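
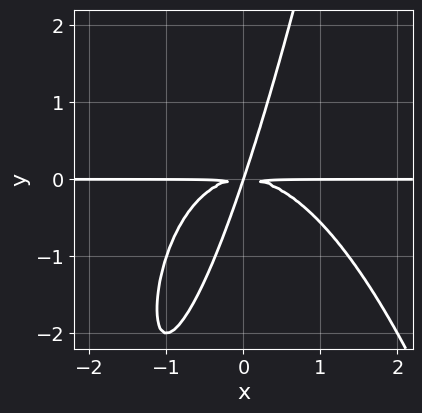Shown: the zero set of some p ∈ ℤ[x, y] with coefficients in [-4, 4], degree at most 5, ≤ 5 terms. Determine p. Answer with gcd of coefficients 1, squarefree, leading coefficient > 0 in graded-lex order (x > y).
2*x^3*y + 3*x*y^2 - y^3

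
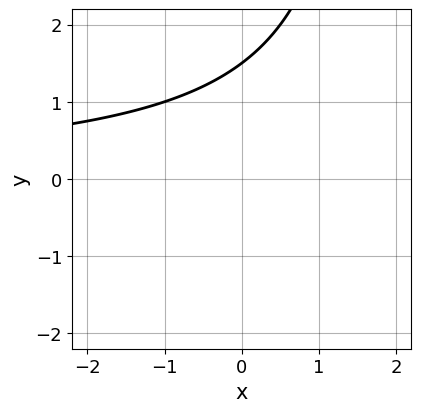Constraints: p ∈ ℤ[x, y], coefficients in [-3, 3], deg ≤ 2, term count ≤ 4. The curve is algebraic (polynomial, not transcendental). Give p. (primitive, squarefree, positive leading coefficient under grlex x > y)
First, the degree is 2 — no degree-1 curve has this shape.
Next, from the axis intercepts and sections: the curve avoids every integer x-axis point in the box.
Finally, the integer polynomial consistent with all of this is the stated p.

x*y - 2*y + 3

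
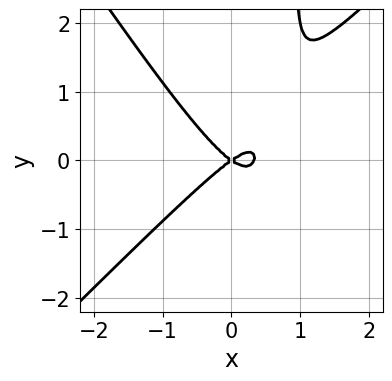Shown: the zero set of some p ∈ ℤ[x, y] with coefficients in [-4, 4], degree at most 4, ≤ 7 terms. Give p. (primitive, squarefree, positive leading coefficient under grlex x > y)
(a) deg p = 3. The shape is more complex than any degree-2 curve.
(b) From the axis intercepts and sections: it crosses the x-axis at the gridline x = 0; it meets the y-axis at y = 0 (among the integer gridlines).
(c) Solving for integer coefficients yields p as stated.

3*x^3 - x^2*y - 2*x*y^2 - x^2 + 2*y^2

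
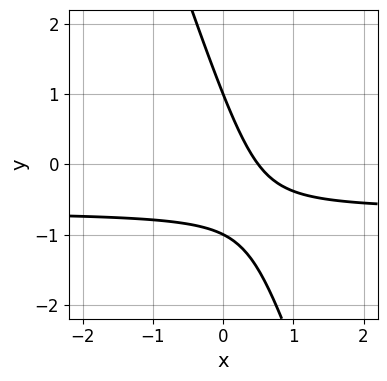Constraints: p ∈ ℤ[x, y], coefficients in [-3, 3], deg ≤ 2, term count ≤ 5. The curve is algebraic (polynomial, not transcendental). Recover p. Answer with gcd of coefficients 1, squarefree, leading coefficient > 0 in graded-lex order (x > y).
3*x*y + y^2 + 2*x - 1

1. The degree is 2 — the shape is more complex than any degree-1 curve.
2. Reading off the gridlines: among the integer gridlines, it crosses the y-axis at y ∈ {-1, 1}.
3. Assembling these constraints gives the stated polynomial.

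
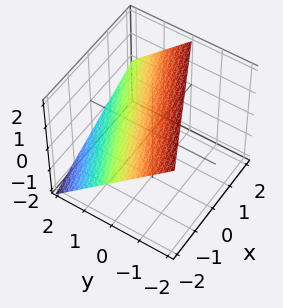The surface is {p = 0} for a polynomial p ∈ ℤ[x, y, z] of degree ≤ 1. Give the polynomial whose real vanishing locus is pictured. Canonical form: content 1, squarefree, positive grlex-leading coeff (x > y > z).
x - 2*y - 2*z + 2

Degree: every cross-section is a straight line — this is a plane, so deg p = 1.
Observable constraints: it meets the z-axis at z = 1 (among the integer gridlines); one x-axis crossing is at x = -2.
Matching integer coefficients to the picture gives p.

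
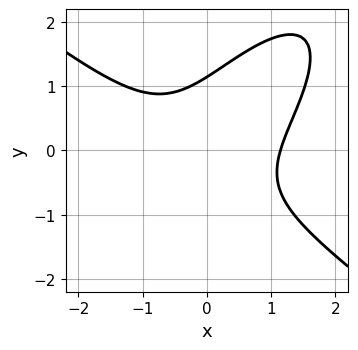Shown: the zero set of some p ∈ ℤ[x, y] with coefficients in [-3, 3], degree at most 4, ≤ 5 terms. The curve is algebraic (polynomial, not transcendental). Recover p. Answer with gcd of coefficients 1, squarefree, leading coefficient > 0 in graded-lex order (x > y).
Degree: a generic line meets the curve in up to 3 points, so deg p = 3.
Putting this together gives p.

2*x^3 - 2*x*y^2 + 2*y^3 - 2*x*y - 3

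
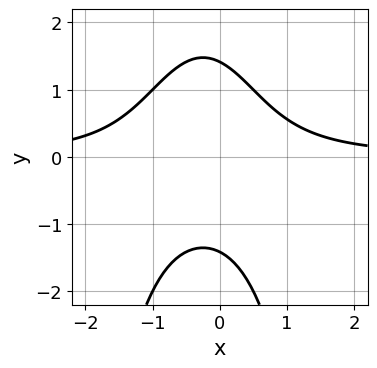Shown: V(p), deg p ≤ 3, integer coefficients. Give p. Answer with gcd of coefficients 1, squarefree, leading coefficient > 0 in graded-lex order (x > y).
2*x^2*y + x*y + y^2 - 2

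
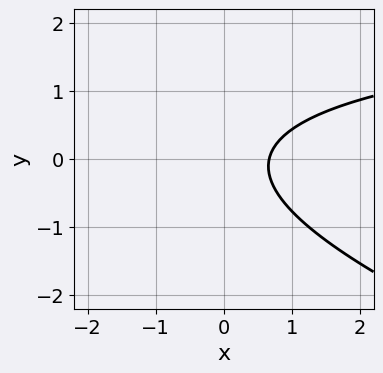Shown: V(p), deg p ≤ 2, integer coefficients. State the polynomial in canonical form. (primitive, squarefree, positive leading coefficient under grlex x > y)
The degree is 2 — a generic line meets the curve in up to 2 points.
From the visible intercepts: the curve avoids every integer y-axis point in the box.
Putting this together gives p.

x*y + 3*y^2 - 3*x + 2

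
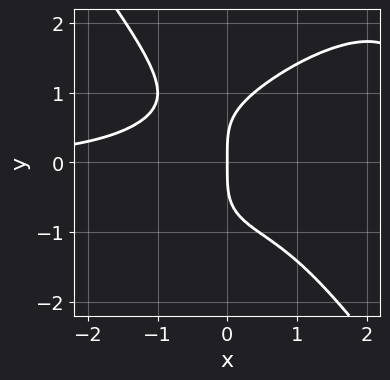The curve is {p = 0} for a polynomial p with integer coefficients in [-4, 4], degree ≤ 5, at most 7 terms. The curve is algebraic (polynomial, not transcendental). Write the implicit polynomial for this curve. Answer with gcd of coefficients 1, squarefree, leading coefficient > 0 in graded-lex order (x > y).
x^3*y - x^2*y^2 + y^4 - x^2*y - 2*x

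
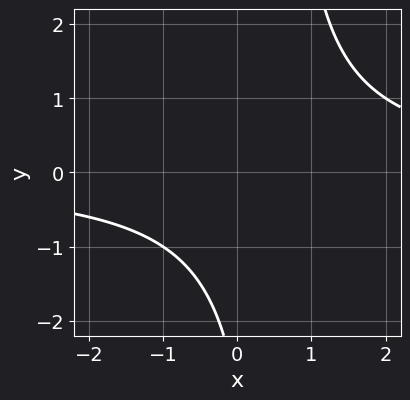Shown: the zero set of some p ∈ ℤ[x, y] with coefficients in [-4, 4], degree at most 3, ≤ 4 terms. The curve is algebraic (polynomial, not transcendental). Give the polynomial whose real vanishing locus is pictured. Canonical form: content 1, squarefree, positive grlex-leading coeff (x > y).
2*x*y - y - 3

1. Degree: no degree-1 curve has this shape, so deg p = 2.
2. From the axis intercepts and sections: the curve avoids every integer y-axis point in the box; the curve avoids every integer x-axis point in the box.
3. These observations pin down the coefficients.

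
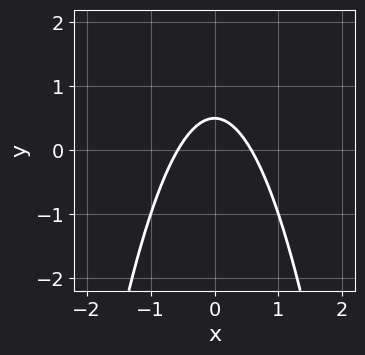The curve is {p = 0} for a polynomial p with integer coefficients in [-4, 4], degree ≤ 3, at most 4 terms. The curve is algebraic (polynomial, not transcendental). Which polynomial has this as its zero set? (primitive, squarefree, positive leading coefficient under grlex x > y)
3*x^2 + 2*y - 1

(a) Degree: the shape is more complex than any degree-1 curve, so deg p = 2.
(b) Symmetries: it's symmetric under x → −x, forcing even powers of x.
(c) Matching integer coefficients to the picture gives p.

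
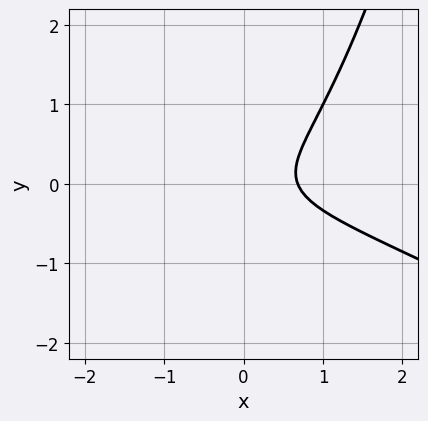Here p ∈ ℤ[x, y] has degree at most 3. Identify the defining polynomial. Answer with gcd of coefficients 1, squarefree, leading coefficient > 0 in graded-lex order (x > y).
First, the degree is 3 — the shape is more complex than any degree-2 curve.
Then, checking where it meets the axes: it misses every integer gridline on the y-axis.
Finally, fitting integer coefficients to these (and the overall shape) gives p.

x^3 + 2*x^2*y - 3*y^2 + x - 1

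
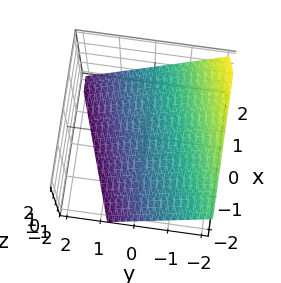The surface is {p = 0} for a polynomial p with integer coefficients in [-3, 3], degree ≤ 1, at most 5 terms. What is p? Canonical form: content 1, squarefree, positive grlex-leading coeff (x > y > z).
x - 3*y - 3*z - 2

(a) The degree is 1 — every cross-section is a straight line — this is a plane.
(b) From the visible intercepts: one x-axis crossing is at x = 2.
(c) Assembling these constraints gives the stated polynomial.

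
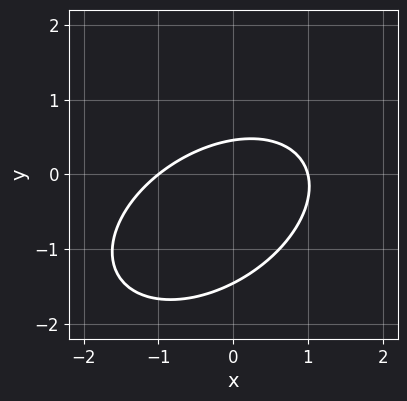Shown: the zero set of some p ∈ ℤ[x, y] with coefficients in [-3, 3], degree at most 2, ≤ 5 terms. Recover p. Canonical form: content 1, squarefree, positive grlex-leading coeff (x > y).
2*x^2 - 2*x*y + 3*y^2 + 3*y - 2

1. deg p = 2. A generic line meets the curve in up to 2 points.
2. From the axis intercepts and sections: the x-axis gridline crossings are at x ∈ {-1, 1}.
3. Assembling these constraints gives the stated polynomial.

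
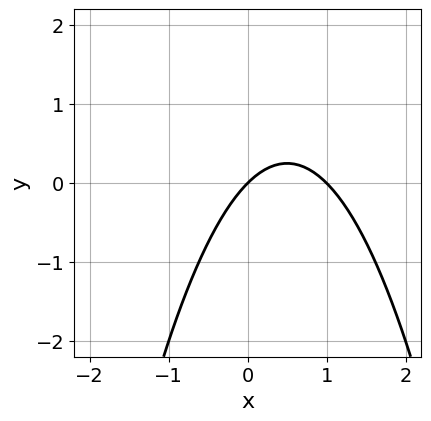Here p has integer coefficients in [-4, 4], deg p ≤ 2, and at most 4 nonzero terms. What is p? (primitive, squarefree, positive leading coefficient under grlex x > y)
x^2 - x + y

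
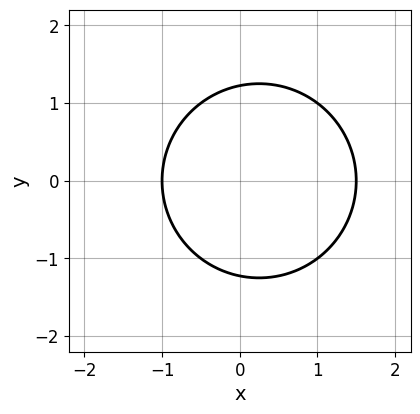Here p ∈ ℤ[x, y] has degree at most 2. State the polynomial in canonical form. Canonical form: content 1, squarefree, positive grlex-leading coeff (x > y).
1. Degree: the shape is more complex than any degree-1 curve, so deg p = 2.
2. Symmetries: mirror symmetry y ↦ −y ⇒ only even powers of y.
3. From the visible intercepts: one x-axis crossing is at x = -1.
4. Putting this together gives p.

2*x^2 + 2*y^2 - x - 3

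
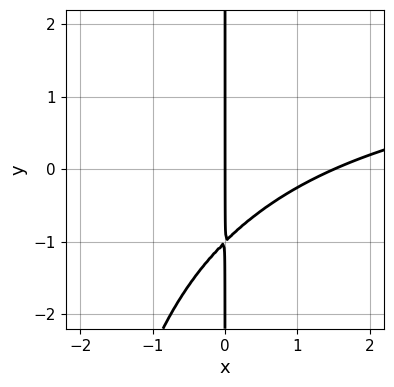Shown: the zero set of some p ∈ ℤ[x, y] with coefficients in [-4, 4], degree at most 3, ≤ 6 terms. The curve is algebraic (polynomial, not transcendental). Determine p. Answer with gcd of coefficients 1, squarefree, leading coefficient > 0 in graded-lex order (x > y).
1. Degree: a generic line meets the curve in up to 3 points, so deg p = 3.
2. Observable constraints: the visible y-axis segment lies entirely on the curve; it meets the x-axis at x = 0 (among the integer gridlines).
3. Solving for integer coefficients yields p as stated.

x^2*y - 2*x^2 + 3*x*y + 3*x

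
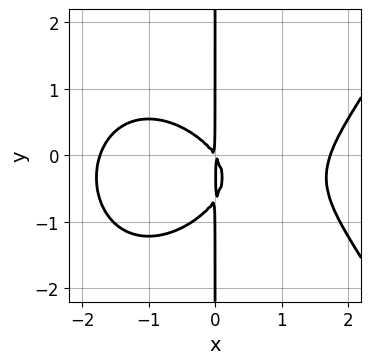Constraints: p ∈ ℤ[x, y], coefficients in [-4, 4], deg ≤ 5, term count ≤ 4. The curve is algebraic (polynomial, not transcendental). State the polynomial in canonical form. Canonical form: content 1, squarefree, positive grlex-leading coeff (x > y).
x^4 - 3*x*y^2 - 3*x^2 - 2*x*y

Degree: no degree-3 curve has this shape, so deg p = 4.
From the axis intercepts and sections: the visible y-axis segment lies entirely on the curve.
Fitting integer coefficients to these (and the overall shape) gives p.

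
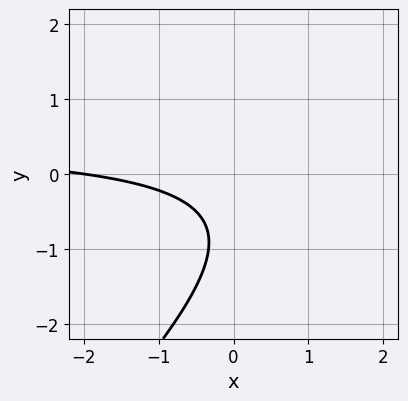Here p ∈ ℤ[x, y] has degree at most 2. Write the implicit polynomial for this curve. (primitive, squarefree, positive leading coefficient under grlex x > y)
2*x*y - 2*y^2 - x - 3*y - 2

(a) The degree is 2 — a generic line meets the curve in up to 2 points.
(b) Reading off the gridlines: it misses every integer gridline on the y-axis; it meets the x-axis at x = -2 (among the integer gridlines).
(c) These observations pin down the coefficients.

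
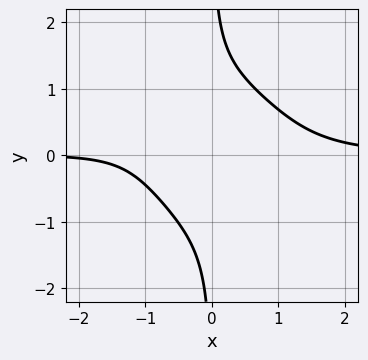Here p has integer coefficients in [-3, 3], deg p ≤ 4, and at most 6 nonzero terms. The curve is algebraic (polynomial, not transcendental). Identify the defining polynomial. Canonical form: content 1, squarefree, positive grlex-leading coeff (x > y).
3*x^3*y + 2*x^2*y^2 + 3*x*y^3 - x - 3

First, deg p = 4.
Next, reading off the gridlines: the curve avoids every integer x-axis point in the box; no y-intercept at any integer in the box.
Finally, fitting integer coefficients to these (and the overall shape) gives p.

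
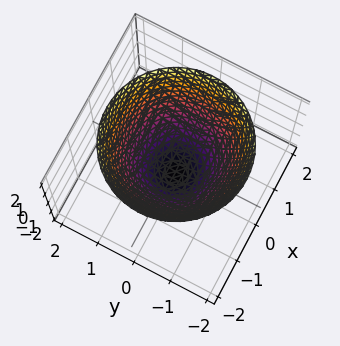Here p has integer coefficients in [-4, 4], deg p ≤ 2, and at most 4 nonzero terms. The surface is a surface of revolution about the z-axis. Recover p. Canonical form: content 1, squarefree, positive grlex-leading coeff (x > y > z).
First, deg p = 2. A generic line meets the surface in up to 2 points.
Then, symmetries: rotational symmetry about the z-axis ⇒ p depends on x, y only through x² + y².
Then, from the axis intercepts and sections: among the integer gridlines, it crosses the y-axis at y ∈ {-1, 1}; a circular section at z = 0 has radius exactly 1; among the integer gridlines, it crosses the x-axis at x ∈ {-1, 1}; it meets the z-axis at z = -1 (among the integer gridlines).
Finally, putting this together gives p.

x^2 + y^2 - z - 1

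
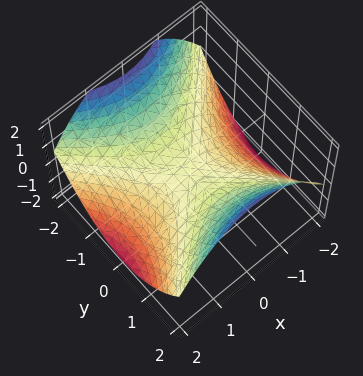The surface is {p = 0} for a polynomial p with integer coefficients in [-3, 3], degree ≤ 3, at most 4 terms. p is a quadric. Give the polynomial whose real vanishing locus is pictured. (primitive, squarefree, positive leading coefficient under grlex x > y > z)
1. The degree is 2 — a hyperbolic paraboloid; a quadric.
2. Symmetries: mirror symmetry y ↦ −y ⇒ only even powers of y; mirror symmetry x ↦ −x ⇒ only even powers of x.
3. Against the integer gridlines: it meets the z-axis at z = 0 (among the integer gridlines); it crosses the y-axis at the gridline y = 0; it crosses the x-axis at the gridline x = 0.
4. Fitting integer coefficients to these (and the overall shape) gives p.

x^2 - y^2 + 2*z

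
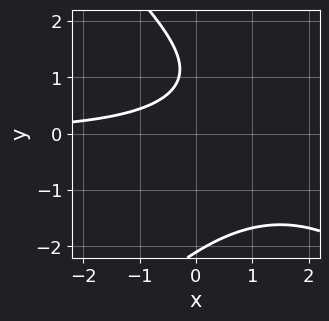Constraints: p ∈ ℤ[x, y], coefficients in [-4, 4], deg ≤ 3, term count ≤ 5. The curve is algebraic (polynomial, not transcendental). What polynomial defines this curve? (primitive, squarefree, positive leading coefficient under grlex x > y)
deg p = 3.
Observable constraints: no y-intercept at any integer in the box; the curve avoids every integer x-axis point in the box.
Putting this together gives p.

x^2*y - y^3 - 3*x*y + 3*y - 3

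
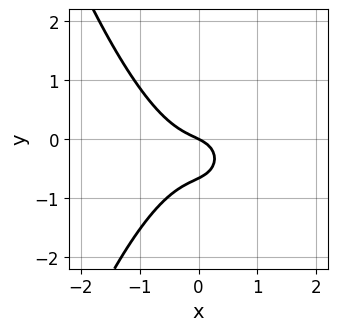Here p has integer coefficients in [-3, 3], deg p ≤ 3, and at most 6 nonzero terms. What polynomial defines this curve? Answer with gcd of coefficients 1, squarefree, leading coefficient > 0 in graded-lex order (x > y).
First, deg p = 3. A generic line meets the curve in up to 3 points.
Then, from the axis intercepts and sections: one x-axis crossing is at x = 0; it meets the y-axis at y = 0 (among the integer gridlines).
Finally, together with the visible shape, these determine p as stated.

3*x^3 + 3*y^2 + x + 2*y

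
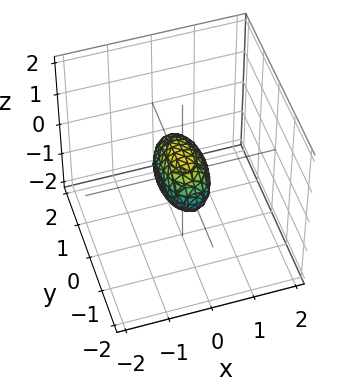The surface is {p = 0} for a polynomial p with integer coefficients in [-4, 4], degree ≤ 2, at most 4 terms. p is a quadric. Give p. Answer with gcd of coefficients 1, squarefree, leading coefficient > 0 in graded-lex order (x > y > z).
3*x^2 + y^2 + 2*z^2 - 1

First, degree: bounded and convex; a quadric, so deg p = 2.
Next, symmetries: it's symmetric under y → −y, forcing even powers of y; it's symmetric under z → −z, forcing even powers of z; mirror symmetry x ↦ −x ⇒ only even powers of x.
Then, checking where it meets the axes: among the integer gridlines, it crosses the y-axis at y ∈ {-1, 1}.
Finally, assembling these constraints gives the stated polynomial.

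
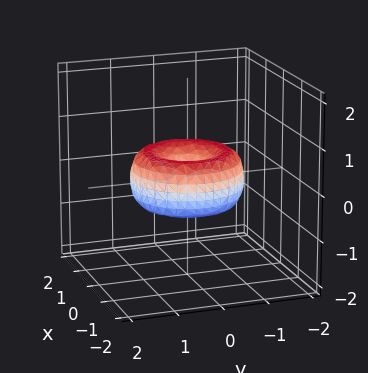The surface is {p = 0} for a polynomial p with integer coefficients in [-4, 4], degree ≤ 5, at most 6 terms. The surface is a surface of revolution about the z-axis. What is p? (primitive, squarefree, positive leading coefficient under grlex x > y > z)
2*x^4 + 4*x^2*y^2 + 2*y^4 - 3*x^2 - 3*y^2 + 3*z^2

First, deg p = 4.
Next, symmetries: every cross-section ⟂ z is a circle, so x, y appear only via x² + y².
Then, observable constraints: it meets the x-axis at x = 0 (among the integer gridlines); a circular section at z = 0 has radius between 1 and 2; it meets the z-axis at z = 0 (among the integer gridlines); it crosses the y-axis at the gridline y = 0.
Finally, assembling these constraints gives the stated polynomial.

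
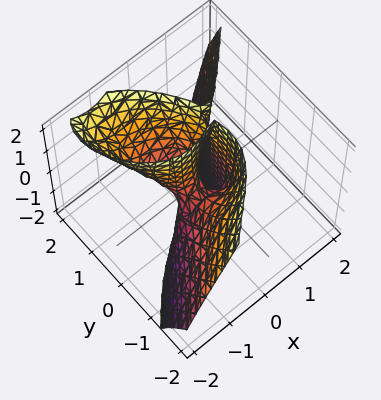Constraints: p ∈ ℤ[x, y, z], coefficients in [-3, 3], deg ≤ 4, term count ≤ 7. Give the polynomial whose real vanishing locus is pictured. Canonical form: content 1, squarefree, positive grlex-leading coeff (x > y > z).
(a) The degree is 3 — the shape is more complex than any degree-2 surface.
(b) From the axis intercepts and sections: it crosses the y-axis at the gridline y = 0; every point of the z-axis in the box is on the surface; one x-axis crossing is at x = 0.
(c) Assembling these constraints gives the stated polynomial.

3*x^3 - 3*x*y*z - 2*y^3 + 2*y*z - x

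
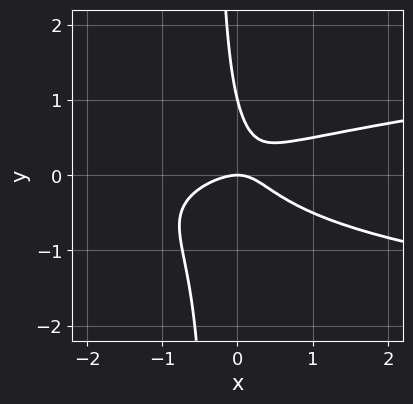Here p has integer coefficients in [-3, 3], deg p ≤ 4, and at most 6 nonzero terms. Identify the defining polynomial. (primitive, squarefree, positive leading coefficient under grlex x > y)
deg p = 3. A generic line meets the curve in up to 3 points.
Against the integer gridlines: among the integer gridlines, it crosses the y-axis at y ∈ {0, 1}; one x-axis crossing is at x = 0.
Fitting integer coefficients to these (and the overall shape) gives p.

3*x*y^2 - x^2 + x*y + y^2 - y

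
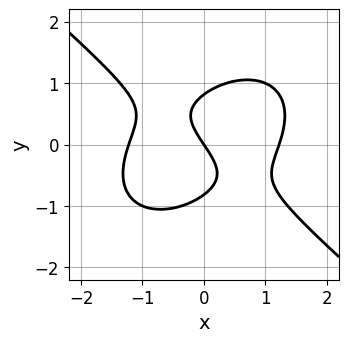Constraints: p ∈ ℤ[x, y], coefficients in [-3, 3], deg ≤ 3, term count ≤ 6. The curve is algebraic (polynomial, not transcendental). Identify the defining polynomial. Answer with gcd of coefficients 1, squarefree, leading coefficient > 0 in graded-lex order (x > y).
1. The degree is 3 — the shape is more complex than any degree-2 curve.
2. Observable constraints: one x-axis crossing is at x = 0; one y-axis crossing is at y = 0.
3. These observations pin down the coefficients.

2*x^3 + 3*y^3 - 3*x - 2*y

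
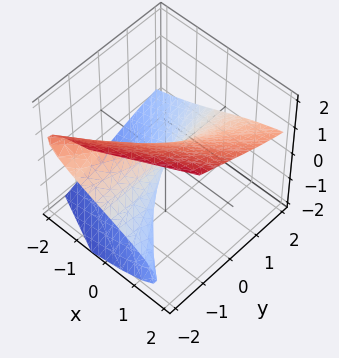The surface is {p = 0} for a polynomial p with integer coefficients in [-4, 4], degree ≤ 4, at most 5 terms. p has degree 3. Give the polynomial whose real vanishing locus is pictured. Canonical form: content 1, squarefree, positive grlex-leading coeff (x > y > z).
1. Degree: no degree-2 surface has this shape, so deg p = 3.
2. Checking where it meets the axes: it meets the z-axis at z = 0 (among the integer gridlines); the visible y-axis segment lies entirely on the surface; it meets the x-axis at x = 0 (among the integer gridlines).
3. The integer polynomial consistent with all of this is the stated p.

z^3 + 2*y*z - 2*x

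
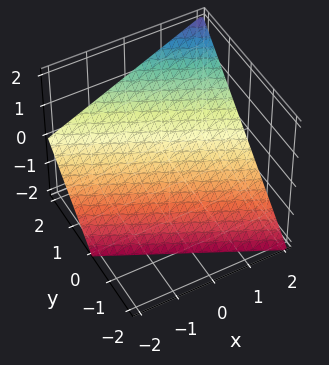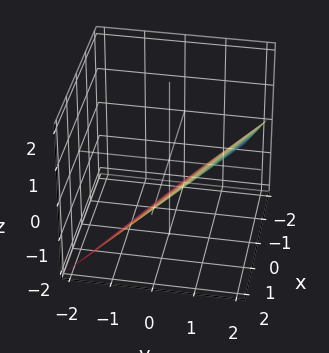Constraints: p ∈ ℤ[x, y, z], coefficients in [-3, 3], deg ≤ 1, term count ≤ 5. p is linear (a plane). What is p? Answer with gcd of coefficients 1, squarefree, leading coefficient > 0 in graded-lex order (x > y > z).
x + 2*y - 2*z - 2

First, the degree is 1 — every cross-section is a straight line — this is a plane.
Next, from the axis intercepts and sections: it crosses the z-axis at the gridline z = -1; one y-axis crossing is at y = 1.
Finally, matching integer coefficients to the picture gives p. Check: (2, 0, 0) on the x-axis lies on the surface, and p(2, 0, 0) = 0. ✓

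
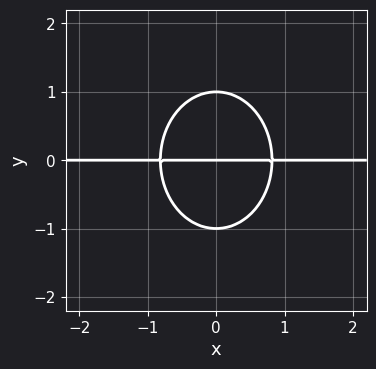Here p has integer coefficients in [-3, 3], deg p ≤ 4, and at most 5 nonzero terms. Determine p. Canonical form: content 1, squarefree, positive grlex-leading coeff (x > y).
1. Degree: a generic line meets the curve in up to 3 points, so deg p = 3.
2. Symmetries: it's symmetric under x → −x, forcing even powers of x.
3. Checking where it meets the axes: every point of the x-axis in the box is on the curve; among the integer gridlines, it crosses the y-axis at y ∈ {-1, 0, 1}.
4. Putting this together gives p.

3*x^2*y + 2*y^3 - 2*y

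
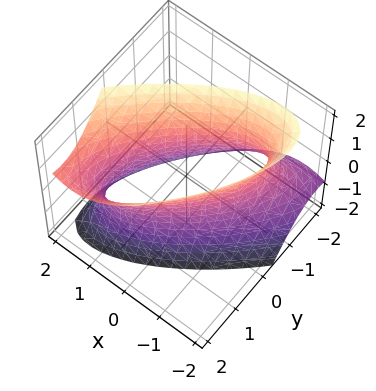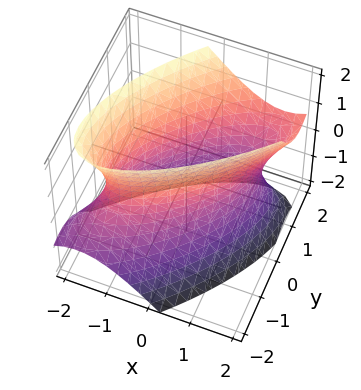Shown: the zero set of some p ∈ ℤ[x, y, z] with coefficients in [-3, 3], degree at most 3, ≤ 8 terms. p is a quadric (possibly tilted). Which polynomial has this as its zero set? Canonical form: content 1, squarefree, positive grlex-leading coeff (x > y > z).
2*x^2 - 3*x*y + 2*y^2 - y*z - z^2 - 2

First, degree: the shape is more complex than any degree-1 surface, so deg p = 2.
Next, from the axis intercepts and sections: among the integer gridlines, it crosses the x-axis at x ∈ {-1, 1}; the y-axis gridline crossings are at y ∈ {-1, 1}; it misses every integer gridline on the z-axis.
Finally, matching integer coefficients to the picture gives p.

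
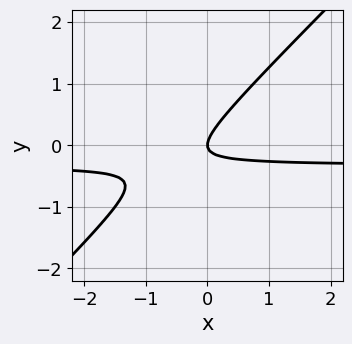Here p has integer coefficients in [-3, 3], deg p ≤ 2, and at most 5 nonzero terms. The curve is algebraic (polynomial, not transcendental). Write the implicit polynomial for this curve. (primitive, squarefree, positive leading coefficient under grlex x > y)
3*x*y - 3*y^2 + x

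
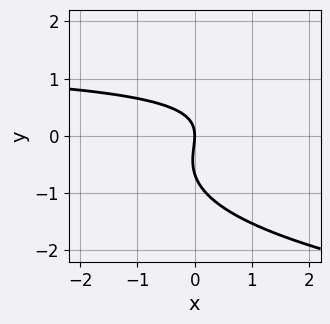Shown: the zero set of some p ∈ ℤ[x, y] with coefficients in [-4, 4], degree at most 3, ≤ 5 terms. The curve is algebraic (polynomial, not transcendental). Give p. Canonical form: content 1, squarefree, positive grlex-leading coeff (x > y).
3*y^3 - 2*x*y + 2*y^2 + 3*x

(a) The degree is 3 — a generic line meets the curve in up to 3 points.
(b) From the visible intercepts: it meets the x-axis at x = 0 (among the integer gridlines); it meets the y-axis at y = 0 (among the integer gridlines).
(c) The integer polynomial consistent with all of this is the stated p.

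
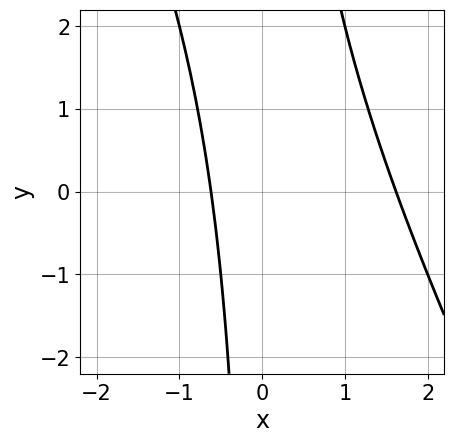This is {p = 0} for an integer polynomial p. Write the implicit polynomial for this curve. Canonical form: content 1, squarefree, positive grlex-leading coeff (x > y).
(a) Degree: a generic line meets the curve in up to 2 points, so deg p = 2.
(b) Reading off the gridlines: no y-intercept at any integer in the box.
(c) Solving for integer coefficients yields p as stated.

2*x^2 + x*y - 2*x - 2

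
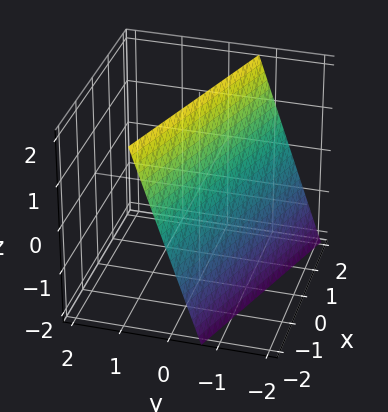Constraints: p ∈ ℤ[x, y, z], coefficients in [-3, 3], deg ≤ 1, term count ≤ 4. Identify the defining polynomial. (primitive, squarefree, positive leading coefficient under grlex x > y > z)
x + 3*y - z + 2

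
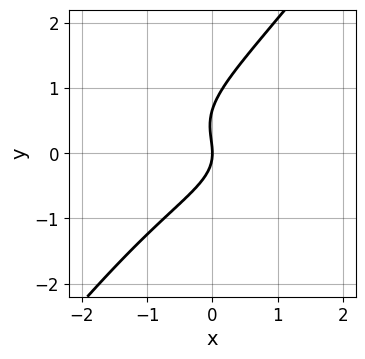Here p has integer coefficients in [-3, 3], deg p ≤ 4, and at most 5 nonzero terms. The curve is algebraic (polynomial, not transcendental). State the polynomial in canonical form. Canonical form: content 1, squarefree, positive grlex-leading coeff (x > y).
1. Degree: the shape is more complex than any degree-2 curve, so deg p = 3.
2. From the visible intercepts: it meets the x-axis at x = 0 (among the integer gridlines); one y-axis crossing is at y = 0.
3. Fitting integer coefficients to these (and the overall shape) gives p.

x^2*y + 3*x*y^2 - 3*y^3 + 2*y^2 + 3*x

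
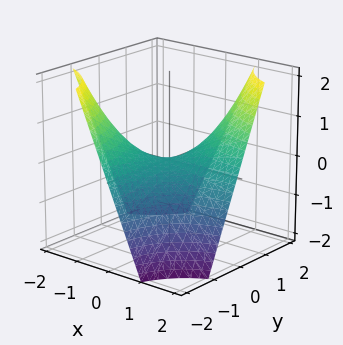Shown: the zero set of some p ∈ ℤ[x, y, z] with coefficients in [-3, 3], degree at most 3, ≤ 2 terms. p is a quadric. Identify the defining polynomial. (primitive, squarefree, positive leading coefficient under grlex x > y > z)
First, degree: a hyperbolic paraboloid; a quadric, so deg p = 2.
Then, from the visible intercepts: the visible y-axis segment lies entirely on the surface; it crosses the z-axis at the gridline z = 0; every point of the x-axis in the box is on the surface.
Finally, solving for integer coefficients yields p as stated.

x*y - z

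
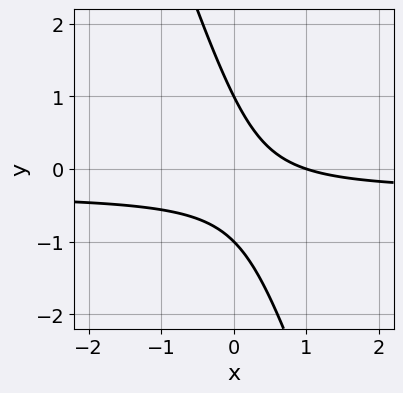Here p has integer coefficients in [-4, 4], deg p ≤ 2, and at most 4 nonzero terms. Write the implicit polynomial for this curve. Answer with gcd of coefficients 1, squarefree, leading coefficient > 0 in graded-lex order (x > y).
3*x*y + y^2 + x - 1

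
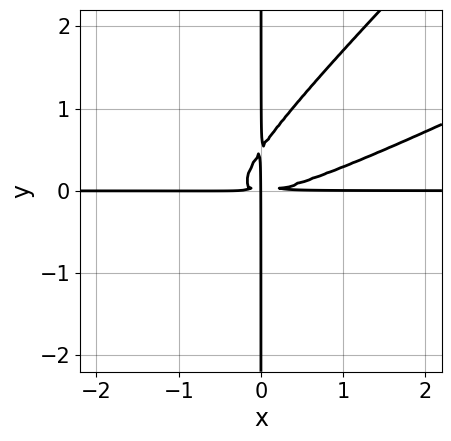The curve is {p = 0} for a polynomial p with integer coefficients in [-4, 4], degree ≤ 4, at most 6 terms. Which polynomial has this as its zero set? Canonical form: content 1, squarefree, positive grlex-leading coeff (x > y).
Degree: the shape is more complex than any degree-3 curve, so deg p = 4.
From the axis intercepts and sections: every point of the y-axis in the box is on the curve; the visible x-axis segment lies entirely on the curve.
Together with the visible shape, these determine p as stated.

x^3*y - 3*x^2*y^2 + 2*x*y^3 - x*y^2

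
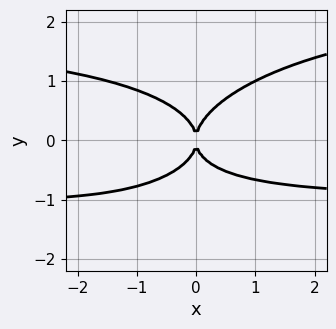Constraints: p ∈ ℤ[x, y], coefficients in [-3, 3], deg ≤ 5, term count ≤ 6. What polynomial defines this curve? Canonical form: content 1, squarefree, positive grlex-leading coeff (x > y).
The degree is 4 — a generic line meets the curve in up to 4 points.
From the visible intercepts: it meets the y-axis at y = 0 (among the integer gridlines); one x-axis crossing is at x = 0.
Solving for integer coefficients yields p as stated.

x^2*y^2 - x*y^3 + 3*y^4 - x^2*y - 2*x^2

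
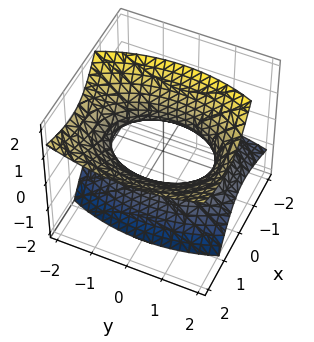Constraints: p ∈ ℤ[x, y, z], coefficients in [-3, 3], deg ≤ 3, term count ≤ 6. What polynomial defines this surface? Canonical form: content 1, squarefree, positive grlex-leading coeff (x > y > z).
1. The degree is 2 — the shape is more complex than any degree-1 surface.
2. Checking where it meets the axes: the surface avoids every integer z-axis point in the box; among the integer gridlines, it crosses the x-axis at x ∈ {-1, 1}.
3. Fitting integer coefficients to these (and the overall shape) gives p.

2*x^2 - 3*x*z + y^2 - 2*z^2 - 2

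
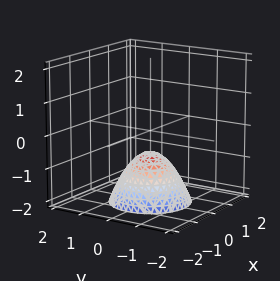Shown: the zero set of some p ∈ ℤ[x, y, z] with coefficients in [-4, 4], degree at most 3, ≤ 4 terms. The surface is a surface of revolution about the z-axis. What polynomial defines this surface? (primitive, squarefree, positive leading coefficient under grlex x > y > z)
3*x^2 + 3*y^2 + 3*z + 2

1. deg p = 2.
2. Symmetry: every cross-section ⟂ z is a circle, so x, y appear only via x² + y².
3. From the axis intercepts and sections: no y-intercept at any integer in the box; it misses every integer gridline on the x-axis; a circular section at z = -1 has radius between 0 and 1.
4. Putting this together gives p.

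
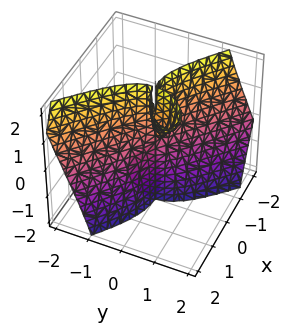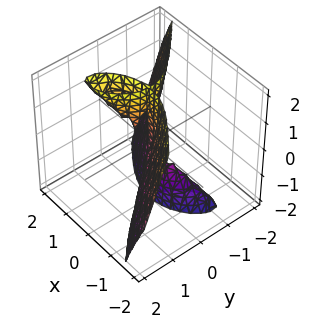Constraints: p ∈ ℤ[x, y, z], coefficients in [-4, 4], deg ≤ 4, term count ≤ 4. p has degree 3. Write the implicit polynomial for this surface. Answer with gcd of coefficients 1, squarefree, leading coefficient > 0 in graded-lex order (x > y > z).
2*x^3 - 3*x*y*z + 3*y^3

First, the picture has 2 separate pieces. Treating them together as one polynomial.
Then, the degree is 3 — no degree-2 surface has this shape.
Then, from the axis intercepts and sections: the visible z-axis segment lies entirely on the surface; it crosses the x-axis at the gridline x = 0; it meets the y-axis at y = 0 (among the integer gridlines).
Finally, these observations pin down the coefficients.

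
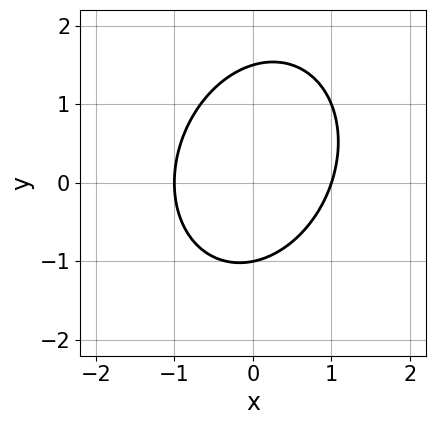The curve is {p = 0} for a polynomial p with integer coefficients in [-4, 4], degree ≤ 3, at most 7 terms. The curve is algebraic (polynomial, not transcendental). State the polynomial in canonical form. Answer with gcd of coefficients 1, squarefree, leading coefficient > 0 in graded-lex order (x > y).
3*x^2 - x*y + 2*y^2 - y - 3

First, deg p = 2.
Next, checking where it meets the axes: among the integer gridlines, it crosses the x-axis at x ∈ {-1, 1}; it crosses the y-axis at the gridline y = -1.
Finally, matching integer coefficients to the picture gives p.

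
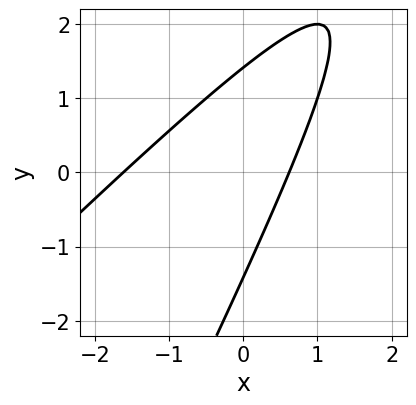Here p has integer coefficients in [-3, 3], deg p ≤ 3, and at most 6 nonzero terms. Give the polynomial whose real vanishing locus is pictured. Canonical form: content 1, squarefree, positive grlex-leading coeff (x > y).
The degree is 2 — no degree-1 curve has this shape.
Matching integer coefficients to the picture gives p.

2*x^2 - 3*x*y + y^2 + 2*x - 2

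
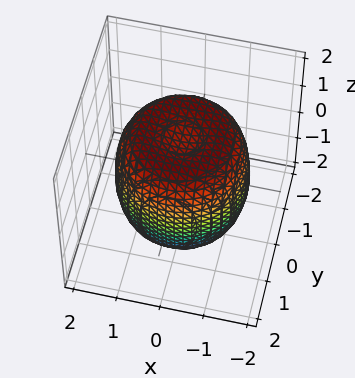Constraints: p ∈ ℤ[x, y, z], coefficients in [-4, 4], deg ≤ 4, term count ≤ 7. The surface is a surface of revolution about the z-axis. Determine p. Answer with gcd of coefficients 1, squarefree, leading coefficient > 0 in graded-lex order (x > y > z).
Degree: no degree-3 surface has this shape, so deg p = 4.
By symmetry, the surface is invariant under rotation about z: p = q(x² + y², z).
Against the integer gridlines: a circular section at z = 1 has radius between 1 and 2.
Solving for integer coefficients yields p as stated.

2*x^4 + 4*x^2*y^2 + 2*y^4 - 3*x^2 - 3*y^2 + 2*z^2 - 3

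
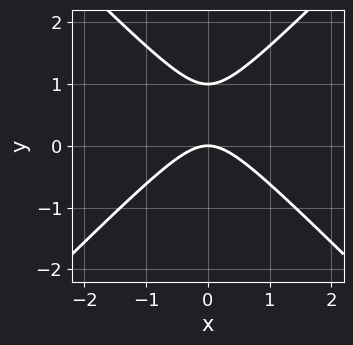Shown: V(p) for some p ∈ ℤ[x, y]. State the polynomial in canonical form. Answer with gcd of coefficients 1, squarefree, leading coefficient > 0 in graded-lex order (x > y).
x^2 - y^2 + y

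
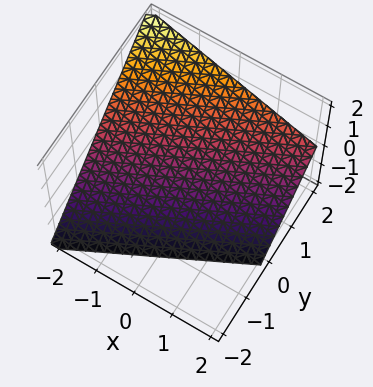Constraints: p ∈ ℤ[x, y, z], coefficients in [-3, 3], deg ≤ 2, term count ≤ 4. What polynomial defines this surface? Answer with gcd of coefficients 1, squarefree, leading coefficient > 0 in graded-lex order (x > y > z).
x - 2*y + 2*z + 2

First, degree: every cross-section is a straight line — this is a plane, so deg p = 1.
Next, from the visible intercepts: it crosses the x-axis at the gridline x = -2; it meets the y-axis at y = 1 (among the integer gridlines).
Finally, matching integer coefficients to the picture gives p. Check: (0, 0, -1) on the z-axis lies on the surface, and p(0, 0, -1) = 0. ✓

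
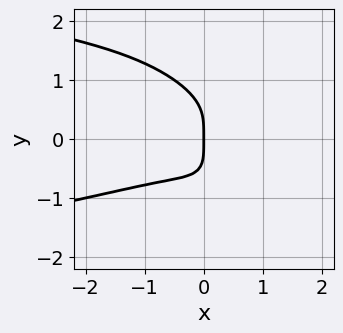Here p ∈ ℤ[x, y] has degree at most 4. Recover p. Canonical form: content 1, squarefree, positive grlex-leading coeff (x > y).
1. Degree: no degree-3 curve has this shape, so deg p = 4.
2. Against the integer gridlines: one y-axis crossing is at y = 0; one x-axis crossing is at x = 0.
3. Fitting integer coefficients to these (and the overall shape) gives p.

3*x^2*y^2 + 3*x*y^3 + 2*y^4 + 2*x^3 + 2*x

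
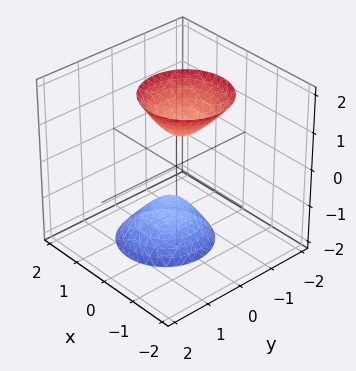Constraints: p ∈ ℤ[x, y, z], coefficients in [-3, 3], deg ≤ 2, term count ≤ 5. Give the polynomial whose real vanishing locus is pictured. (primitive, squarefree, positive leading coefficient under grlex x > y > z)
3*x^2 + x*z + 3*y^2 - z^2 + 1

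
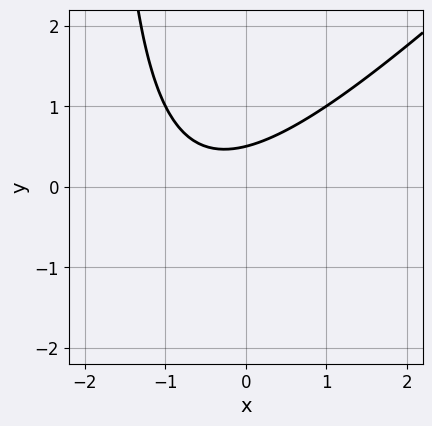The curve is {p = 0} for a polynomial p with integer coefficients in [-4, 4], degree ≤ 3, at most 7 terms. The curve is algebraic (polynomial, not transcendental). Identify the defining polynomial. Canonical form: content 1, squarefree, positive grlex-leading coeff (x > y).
First, deg p = 2. No degree-1 curve has this shape.
Then, from the visible intercepts: no x-intercept at any integer in the box.
Finally, solving for integer coefficients yields p as stated.

x^2 - x*y + x - 2*y + 1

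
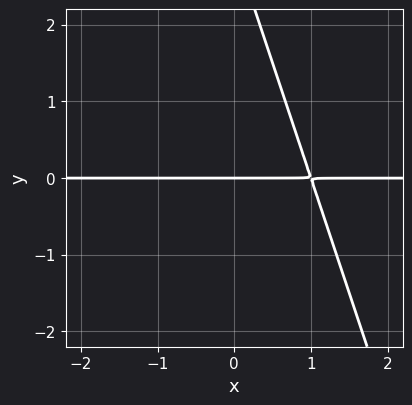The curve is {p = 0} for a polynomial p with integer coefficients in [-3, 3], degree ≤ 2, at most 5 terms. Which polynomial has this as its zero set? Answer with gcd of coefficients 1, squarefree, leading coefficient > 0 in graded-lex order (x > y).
3*x*y + y^2 - 3*y

1. Degree: no degree-1 curve has this shape, so deg p = 2.
2. From the visible intercepts: every point of the x-axis in the box is on the curve; it crosses the y-axis at the gridline y = 0.
3. Assembling these constraints gives the stated polynomial.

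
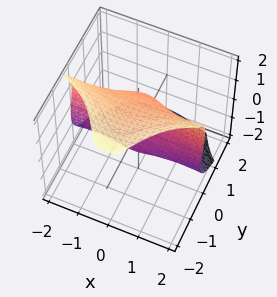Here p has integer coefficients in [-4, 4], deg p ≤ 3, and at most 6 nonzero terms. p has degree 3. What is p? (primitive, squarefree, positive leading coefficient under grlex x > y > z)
3*x^2*y + 2*z^3 - z^2 + 3*y - 3*z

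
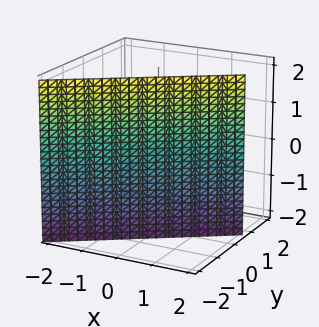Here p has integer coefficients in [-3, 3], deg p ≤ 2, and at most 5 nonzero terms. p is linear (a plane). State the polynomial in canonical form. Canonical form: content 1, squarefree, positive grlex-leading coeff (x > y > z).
2*x - 3*y - 2

First, deg p = 1.
Next, observable constraints: it meets the x-axis at x = 1 (among the integer gridlines); no z-intercept at any integer in the box.
Finally, matching integer coefficients to the picture gives p.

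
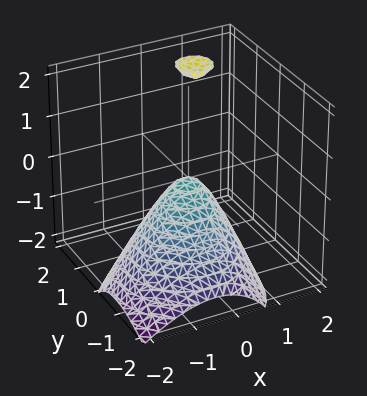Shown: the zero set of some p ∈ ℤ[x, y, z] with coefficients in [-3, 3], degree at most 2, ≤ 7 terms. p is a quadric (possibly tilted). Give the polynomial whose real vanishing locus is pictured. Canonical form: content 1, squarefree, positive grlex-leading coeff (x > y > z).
3*x^2 - 2*x*z + 3*y^2 - 3*y*z + 2*z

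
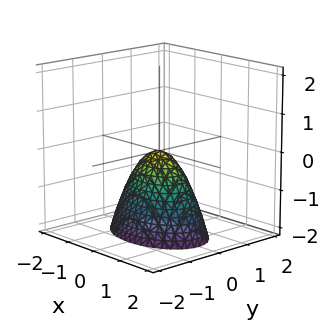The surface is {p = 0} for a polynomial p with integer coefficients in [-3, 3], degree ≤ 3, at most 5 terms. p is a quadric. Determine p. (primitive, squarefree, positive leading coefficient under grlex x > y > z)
x^2 + 2*y^2 + z

1. The degree is 2 — a paraboloid; a quadric.
2. Symmetries: it's symmetric under y → −y, forcing even powers of y; the x ↦ −x reflection is a symmetry, so x appears only in even powers.
3. From the visible intercepts: one y-axis crossing is at y = 0; it meets the z-axis at z = 0 (among the integer gridlines); it meets the x-axis at x = 0 (among the integer gridlines).
4. Putting this together gives p.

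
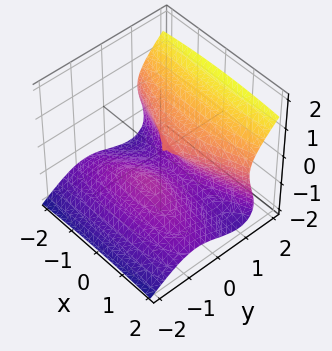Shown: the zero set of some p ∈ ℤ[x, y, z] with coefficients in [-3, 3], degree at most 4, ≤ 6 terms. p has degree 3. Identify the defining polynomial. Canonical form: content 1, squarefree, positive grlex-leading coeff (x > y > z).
(a) deg p = 3. A generic line meets the surface in up to 3 points.
(b) Reading off the gridlines: it crosses the y-axis at the gridline y = 0; among the integer gridlines, it crosses the z-axis at z ∈ {-1, 0}.
(c) Fitting integer coefficients to these (and the overall shape) gives p.

3*y^3 - 2*y*z^2 - 3*z^3 - x^2 - 3*z^2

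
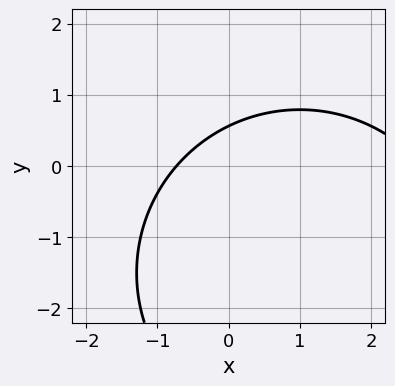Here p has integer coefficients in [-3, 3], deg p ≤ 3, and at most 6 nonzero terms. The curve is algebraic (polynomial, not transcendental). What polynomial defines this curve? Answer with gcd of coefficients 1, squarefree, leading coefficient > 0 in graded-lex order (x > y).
x^2 + y^2 - 2*x + 3*y - 2

First, the degree is 2 — no degree-1 curve has this shape.
Finally, putting this together gives p.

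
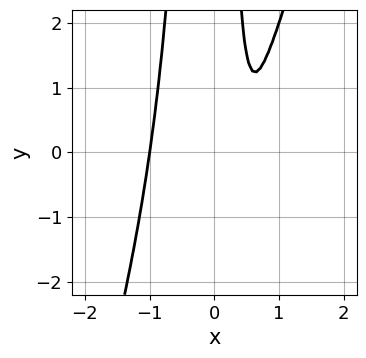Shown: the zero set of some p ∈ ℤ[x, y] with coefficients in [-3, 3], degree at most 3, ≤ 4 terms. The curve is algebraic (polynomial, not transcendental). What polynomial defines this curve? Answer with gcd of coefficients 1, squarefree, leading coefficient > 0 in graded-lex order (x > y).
deg p = 3. The shape is more complex than any degree-2 curve.
Checking where it meets the axes: it crosses the x-axis at the gridline x = -1; the curve avoids every integer y-axis point in the box.
Matching integer coefficients to the picture gives p.

3*x^3 - x^2*y - 2*x + 1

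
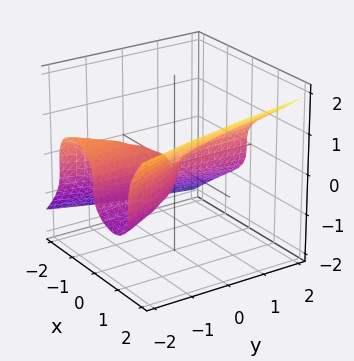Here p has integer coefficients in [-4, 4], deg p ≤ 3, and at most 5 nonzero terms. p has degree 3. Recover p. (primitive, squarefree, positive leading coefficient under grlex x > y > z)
First, the degree is 3 — no degree-2 surface has this shape.
Then, reading off the gridlines: the visible y-axis segment lies entirely on the surface; it crosses the z-axis at the gridline z = 0; it crosses the x-axis at the gridline x = 0.
Finally, solving for integer coefficients yields p as stated.

x^3 - 2*z^3 + x*y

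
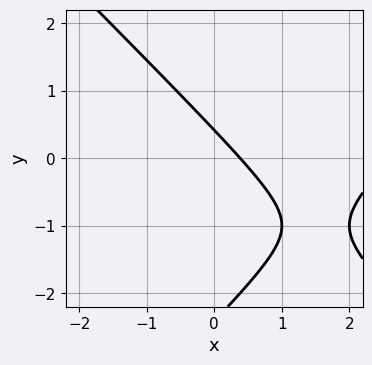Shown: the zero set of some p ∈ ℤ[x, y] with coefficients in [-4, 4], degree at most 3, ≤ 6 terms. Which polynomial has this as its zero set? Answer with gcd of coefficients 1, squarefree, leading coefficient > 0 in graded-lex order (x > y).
(a) Degree: no degree-1 curve has this shape, so deg p = 2.
(b) Solving for integer coefficients yields p as stated.

x^2 - y^2 - 3*x - 2*y + 1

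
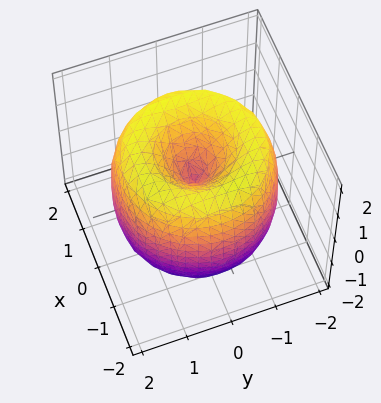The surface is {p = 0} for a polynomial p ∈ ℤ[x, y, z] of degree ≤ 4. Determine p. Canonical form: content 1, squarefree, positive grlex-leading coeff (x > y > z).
1. Degree: a generic line meets the surface in up to 4 points, so deg p = 4.
2. Symmetries: the surface is invariant under rotation about z: p = q(x² + y², z).
3. From the visible intercepts: one x-axis crossing is at x = 0; one y-axis crossing is at y = 0; a circular section at z = 0 has radius between 1 and 2; it meets the z-axis at z = 0 (among the integer gridlines).
4. Together with the visible shape, these determine p as stated.

x^4 + 2*x^2*y^2 + y^4 - 3*x^2 - 3*y^2 + z^2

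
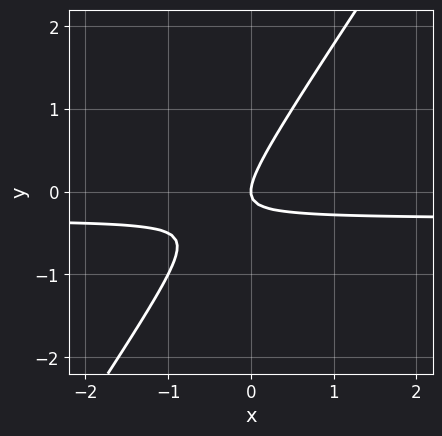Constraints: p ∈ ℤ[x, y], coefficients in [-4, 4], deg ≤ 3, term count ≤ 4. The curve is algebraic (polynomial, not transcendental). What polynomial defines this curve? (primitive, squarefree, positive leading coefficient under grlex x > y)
First, the degree is 2 — a generic line meets the curve in up to 2 points.
Next, observable constraints: it meets the y-axis at y = 0 (among the integer gridlines); it meets the x-axis at x = 0 (among the integer gridlines).
Finally, fitting integer coefficients to these (and the overall shape) gives p.

3*x*y - 2*y^2 + x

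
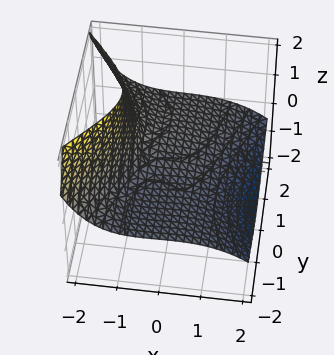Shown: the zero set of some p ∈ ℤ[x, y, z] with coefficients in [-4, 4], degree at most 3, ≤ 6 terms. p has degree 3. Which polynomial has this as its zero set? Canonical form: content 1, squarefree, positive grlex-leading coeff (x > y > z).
(a) Degree: the shape is more complex than any degree-2 surface, so deg p = 3.
(b) Observable constraints: one z-axis crossing is at z = 0; one y-axis crossing is at y = 0; it crosses the x-axis at the gridline x = 0.
(c) Assembling these constraints gives the stated polynomial.

x^3 + 2*y^2*z + 2*x*z - y + 3*z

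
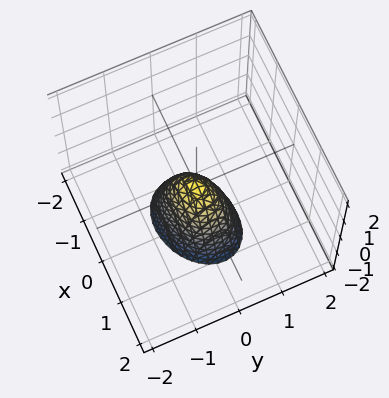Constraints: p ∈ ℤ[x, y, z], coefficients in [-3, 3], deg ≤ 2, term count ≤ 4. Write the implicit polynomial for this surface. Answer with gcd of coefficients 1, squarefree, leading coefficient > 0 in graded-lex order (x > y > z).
2*x^2 - x*y + 3*y^2 + z

1. The degree is 2 — no degree-1 surface has this shape.
2. Against the integer gridlines: one x-axis crossing is at x = 0; it meets the y-axis at y = 0 (among the integer gridlines); one z-axis crossing is at z = 0.
3. The integer polynomial consistent with all of this is the stated p.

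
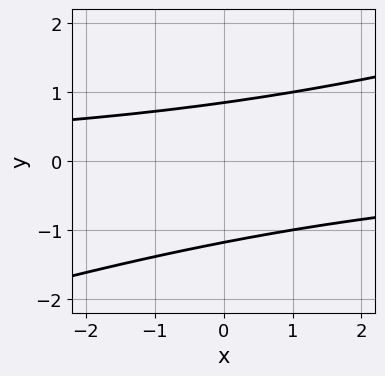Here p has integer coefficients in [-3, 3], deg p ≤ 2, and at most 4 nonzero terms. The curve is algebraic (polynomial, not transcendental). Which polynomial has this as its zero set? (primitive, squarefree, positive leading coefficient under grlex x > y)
1. Degree: no degree-1 curve has this shape, so deg p = 2.
2. From the axis intercepts and sections: no x-intercept at any integer in the box.
3. These observations pin down the coefficients.

x*y - 3*y^2 - y + 3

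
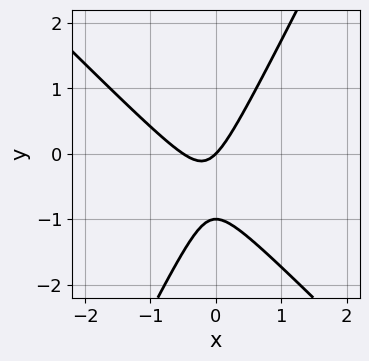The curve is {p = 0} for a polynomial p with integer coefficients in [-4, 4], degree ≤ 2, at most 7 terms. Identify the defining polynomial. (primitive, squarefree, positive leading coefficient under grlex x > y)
2*x^2 + x*y - y^2 + x - y

(a) deg p = 2.
(b) Checking where it meets the axes: one x-axis crossing is at x = 0; the y-axis gridline crossings are at y ∈ {-1, 0}.
(c) Putting this together gives p.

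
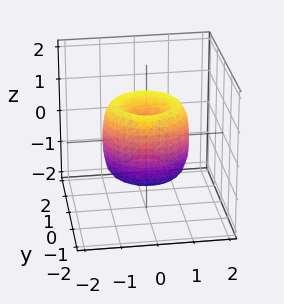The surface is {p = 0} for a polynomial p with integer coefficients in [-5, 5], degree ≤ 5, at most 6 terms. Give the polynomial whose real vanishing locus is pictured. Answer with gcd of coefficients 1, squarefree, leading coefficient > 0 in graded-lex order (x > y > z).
2*x^4 + 4*x^2*y^2 + 2*y^4 - 3*x^2 - 3*y^2 + z^2

(a) The degree is 4 — the shape is more complex than any degree-3 surface.
(b) Symmetries: the z-axis is an axis of rotation, so x and y enter only as x² + y².
(c) Checking where it meets the axes: a circular section at z = -1 has radius between 0 and 1; it meets the z-axis at z = 0 (among the integer gridlines); it crosses the x-axis at the gridline x = 0; it meets the y-axis at y = 0 (among the integer gridlines).
(d) Solving for integer coefficients yields p as stated.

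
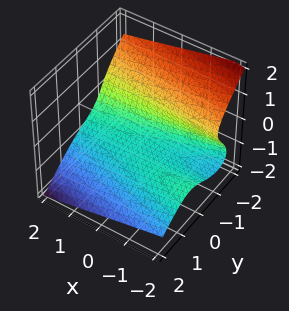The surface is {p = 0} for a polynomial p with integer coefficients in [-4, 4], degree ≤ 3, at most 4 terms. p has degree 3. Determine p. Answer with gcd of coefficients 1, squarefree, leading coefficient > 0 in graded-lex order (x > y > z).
x*y*z - y^3 - 2*z^3 - 1

(a) Degree: a generic line meets the surface in up to 3 points, so deg p = 3.
(b) Checking where it meets the axes: no x-intercept at any integer in the box; it meets the y-axis at y = -1 (among the integer gridlines).
(c) Putting this together gives p.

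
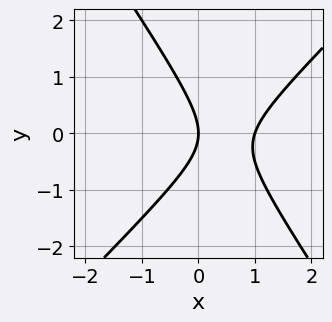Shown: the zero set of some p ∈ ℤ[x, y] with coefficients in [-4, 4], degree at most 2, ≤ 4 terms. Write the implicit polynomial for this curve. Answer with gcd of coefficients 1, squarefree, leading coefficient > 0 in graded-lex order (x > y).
First, deg p = 2. The shape is more complex than any degree-1 curve.
Then, from the axis intercepts and sections: it meets the y-axis at y = 0 (among the integer gridlines); among the integer gridlines, it crosses the x-axis at x ∈ {0, 1}.
Finally, matching integer coefficients to the picture gives p.

3*x^2 - x*y - 2*y^2 - 3*x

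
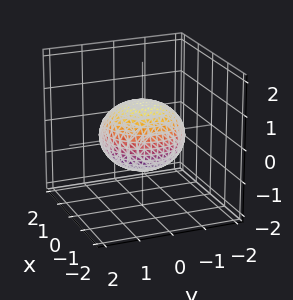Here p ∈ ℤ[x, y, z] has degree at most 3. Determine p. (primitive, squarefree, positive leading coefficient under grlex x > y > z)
(a) Degree: bounded and convex; a quadric, so deg p = 2.
(b) Symmetries: every cross-section ⟂ z is a circle, so x, y appear only via x² + y²; the z ↦ −z reflection is a symmetry, so z appears only in even powers.
(c) Reading off the gridlines: among the integer gridlines, it crosses the z-axis at z ∈ {-1, 1}; a circular section at z = 0 has radius between 1 and 2.
(d) Assembling these constraints gives the stated polynomial.

2*x^2 + 2*y^2 + 3*z^2 - 3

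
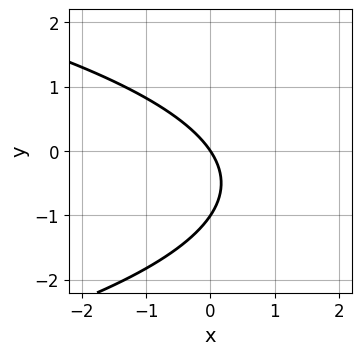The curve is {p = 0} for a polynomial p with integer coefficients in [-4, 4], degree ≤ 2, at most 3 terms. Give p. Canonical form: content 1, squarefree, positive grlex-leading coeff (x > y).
2*y^2 + 3*x + 2*y

(a) deg p = 2. A generic line meets the curve in up to 2 points.
(b) Checking where it meets the axes: among the integer gridlines, it crosses the y-axis at y ∈ {-1, 0}; it meets the x-axis at x = 0 (among the integer gridlines).
(c) The integer polynomial consistent with all of this is the stated p.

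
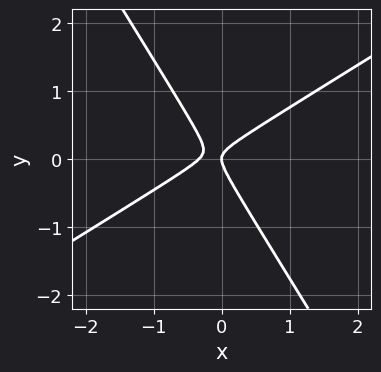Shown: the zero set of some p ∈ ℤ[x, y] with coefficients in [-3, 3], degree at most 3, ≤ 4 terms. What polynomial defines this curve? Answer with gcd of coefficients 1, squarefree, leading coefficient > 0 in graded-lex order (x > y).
First, deg p = 2. The shape is more complex than any degree-1 curve.
Then, from the visible intercepts: it meets the y-axis at y = 0 (among the integer gridlines); one x-axis crossing is at x = 0.
Finally, solving for integer coefficients yields p as stated.

3*x^2 - 3*x*y - 3*y^2 + x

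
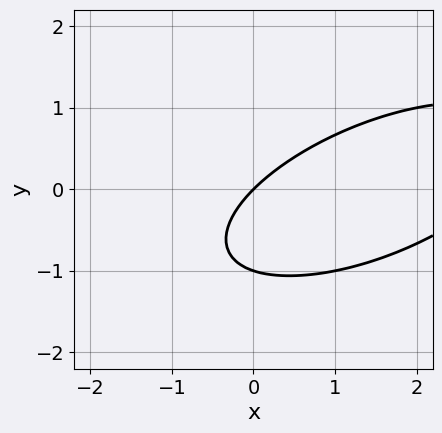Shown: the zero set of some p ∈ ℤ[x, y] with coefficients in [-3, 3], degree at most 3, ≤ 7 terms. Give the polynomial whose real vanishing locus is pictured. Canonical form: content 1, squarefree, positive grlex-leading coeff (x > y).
(a) Degree: the shape is more complex than any degree-1 curve, so deg p = 2.
(b) From the visible intercepts: it crosses the x-axis at the gridline x = 0; the y-axis gridline crossings are at y ∈ {-1, 0}.
(c) Together with the visible shape, these determine p as stated.

x^2 - 2*x*y + 3*y^2 - 3*x + 3*y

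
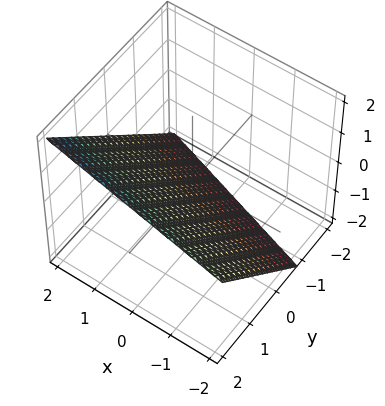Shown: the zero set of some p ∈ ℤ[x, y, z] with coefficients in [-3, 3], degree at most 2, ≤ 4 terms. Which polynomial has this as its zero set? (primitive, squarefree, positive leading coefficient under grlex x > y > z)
x + 3*y - 3*z - 2

Degree: the surface is flat (a plane), so deg p = 1.
From the visible intercepts: it crosses the x-axis at the gridline x = 2.
Assembling these constraints gives the stated polynomial.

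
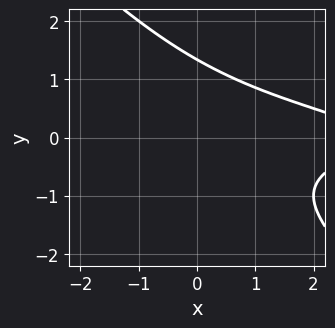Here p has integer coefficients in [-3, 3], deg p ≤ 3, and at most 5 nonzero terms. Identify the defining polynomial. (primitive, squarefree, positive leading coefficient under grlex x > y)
Degree: no degree-2 curve has this shape, so deg p = 3.
From the visible intercepts: no x-intercept at any integer in the box.
Fitting integer coefficients to these (and the overall shape) gives p.

2*x*y^2 + 2*y^3 - y^2 + x - 3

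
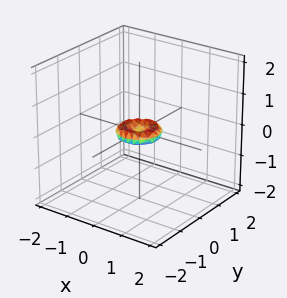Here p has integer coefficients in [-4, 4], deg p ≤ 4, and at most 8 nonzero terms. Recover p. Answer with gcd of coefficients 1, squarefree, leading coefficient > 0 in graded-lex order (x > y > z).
(a) deg p = 4. No degree-3 surface has this shape.
(b) Symmetries: rotational symmetry about the z-axis ⇒ p depends on x, y only through x² + y².
(c) Observable constraints: one x-axis crossing is at x = 0; it crosses the y-axis at the gridline y = 0; a circular section at z = 0 has radius between 0 and 1.
(d) Solving for integer coefficients yields p as stated.

2*x^4 + 4*x^2*y^2 + 2*y^4 - x^2 - y^2 + 3*z^2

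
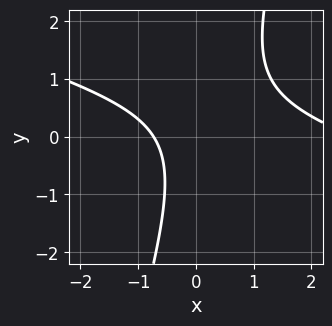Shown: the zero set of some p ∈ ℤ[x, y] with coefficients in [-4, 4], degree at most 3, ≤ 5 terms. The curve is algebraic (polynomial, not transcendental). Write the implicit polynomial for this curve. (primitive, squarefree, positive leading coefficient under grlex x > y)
The degree is 2 — a generic line meets the curve in up to 2 points.
From the axis intercepts and sections: the curve avoids every integer y-axis point in the box.
Assembling these constraints gives the stated polynomial.

x^2 + 3*x*y - y^2 - 2*x - 2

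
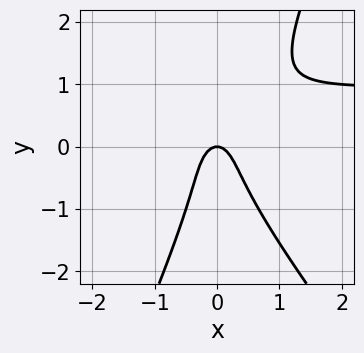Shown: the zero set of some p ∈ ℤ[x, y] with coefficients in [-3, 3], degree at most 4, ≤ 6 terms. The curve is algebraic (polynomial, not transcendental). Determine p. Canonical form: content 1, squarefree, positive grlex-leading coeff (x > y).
3*x^2*y + x*y^2 - y^3 - 3*x^2 - y

First, degree: no degree-2 curve has this shape, so deg p = 3.
Then, observable constraints: one y-axis crossing is at y = 0; one x-axis crossing is at x = 0.
Finally, putting this together gives p.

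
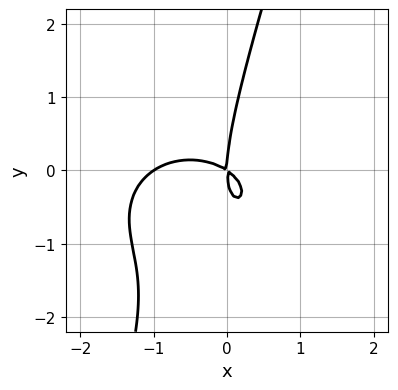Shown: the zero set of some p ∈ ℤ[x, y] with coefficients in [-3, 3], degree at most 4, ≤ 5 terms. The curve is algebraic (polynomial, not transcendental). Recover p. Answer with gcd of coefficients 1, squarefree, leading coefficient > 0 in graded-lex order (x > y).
Degree: no degree-2 curve has this shape, so deg p = 3.
Against the integer gridlines: it crosses the y-axis at the gridline y = 0; among the integer gridlines, it crosses the x-axis at x ∈ {-1, 0}.
Fitting integer coefficients to these (and the overall shape) gives p.

2*x^3 + 3*x*y^2 - y^3 + 2*x^2 + 3*x*y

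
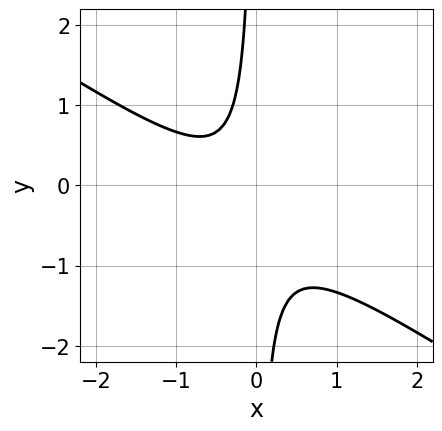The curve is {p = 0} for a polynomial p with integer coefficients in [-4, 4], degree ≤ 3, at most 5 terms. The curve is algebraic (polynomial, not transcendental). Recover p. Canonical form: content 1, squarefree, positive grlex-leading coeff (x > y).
2*x^2 + 3*x*y + x + 1

The degree is 2 — no degree-1 curve has this shape.
Checking where it meets the axes: no y-intercept at any integer in the box; the curve avoids every integer x-axis point in the box.
These observations pin down the coefficients.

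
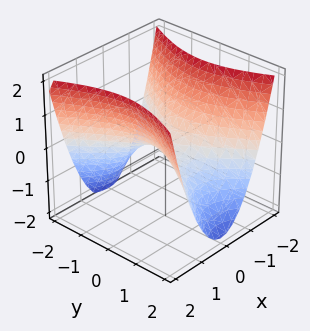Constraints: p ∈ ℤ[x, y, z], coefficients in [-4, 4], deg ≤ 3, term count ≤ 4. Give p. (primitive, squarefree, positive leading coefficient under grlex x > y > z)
1. deg p = 2.
2. Symmetries: the y ↦ −y reflection is a symmetry, so y appears only in even powers; mirror symmetry x ↦ −x ⇒ only even powers of x.
3. Reading off the gridlines: one y-axis crossing is at y = 0; it crosses the x-axis at the gridline x = 0.
4. Together with the visible shape, these determine p as stated.

2*x^2 - y^2 - 2*z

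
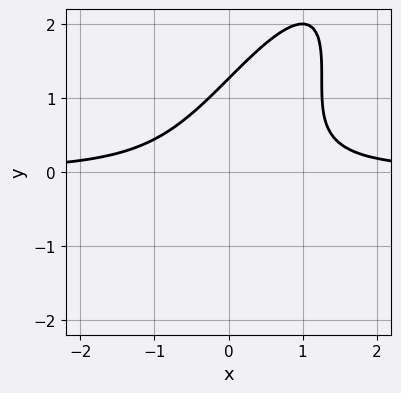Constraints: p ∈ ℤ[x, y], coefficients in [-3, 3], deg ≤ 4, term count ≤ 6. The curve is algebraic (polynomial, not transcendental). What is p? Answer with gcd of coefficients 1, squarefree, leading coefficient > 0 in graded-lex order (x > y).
(a) deg p = 3. The shape is more complex than any degree-2 curve.
(b) Checking where it meets the axes: the curve avoids every integer x-axis point in the box.
(c) Assembling these constraints gives the stated polynomial.

3*x^2*y - 3*x*y^2 + y^3 - 2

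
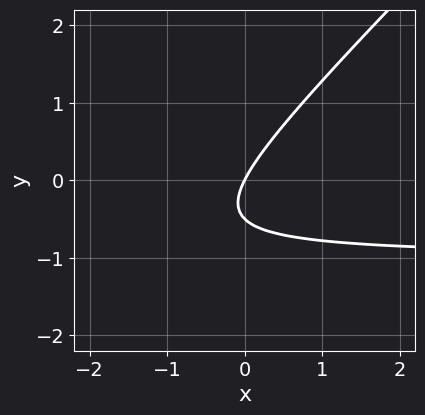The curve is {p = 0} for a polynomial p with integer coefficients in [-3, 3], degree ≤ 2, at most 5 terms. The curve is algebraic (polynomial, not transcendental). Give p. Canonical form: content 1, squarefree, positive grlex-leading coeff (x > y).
1. The degree is 2 — no degree-1 curve has this shape.
2. From the axis intercepts and sections: it meets the x-axis at x = 0 (among the integer gridlines); it meets the y-axis at y = 0 (among the integer gridlines).
3. Together with the visible shape, these determine p as stated.

2*x*y - 2*y^2 + 2*x - y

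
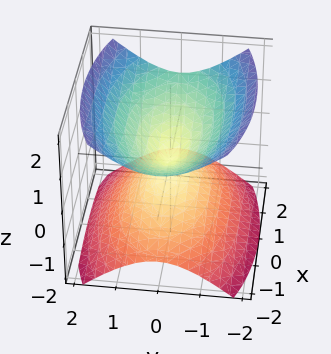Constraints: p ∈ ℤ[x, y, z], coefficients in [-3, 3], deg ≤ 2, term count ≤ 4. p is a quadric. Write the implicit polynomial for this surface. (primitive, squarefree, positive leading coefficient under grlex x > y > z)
x^2 + 3*y^2 - 3*z^2

1. I count 2 distinct pieces.
2. The degree is 2 — a double cone through the origin; a quadric.
3. Symmetries: the y ↦ −y reflection is a symmetry, so y appears only in even powers; the z ↦ −z reflection is a symmetry, so z appears only in even powers; mirror symmetry x ↦ −x ⇒ only even powers of x.
4. From the visible intercepts: one y-axis crossing is at y = 0; one x-axis crossing is at x = 0; it crosses the z-axis at the gridline z = 0.
5. The integer polynomial consistent with all of this is the stated p.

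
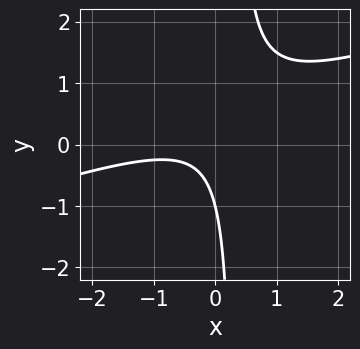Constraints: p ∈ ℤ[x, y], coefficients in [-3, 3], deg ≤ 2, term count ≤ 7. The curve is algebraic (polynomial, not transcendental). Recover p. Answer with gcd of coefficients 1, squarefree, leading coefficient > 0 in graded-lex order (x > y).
x^2 - 3*x*y + x + y + 1

(a) deg p = 2. No degree-1 curve has this shape.
(b) Checking where it meets the axes: it meets the y-axis at y = -1 (among the integer gridlines); no x-intercept at any integer in the box.
(c) These observations pin down the coefficients.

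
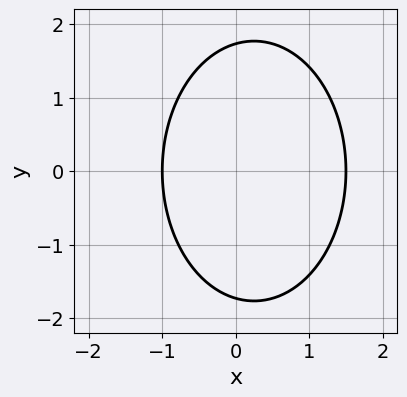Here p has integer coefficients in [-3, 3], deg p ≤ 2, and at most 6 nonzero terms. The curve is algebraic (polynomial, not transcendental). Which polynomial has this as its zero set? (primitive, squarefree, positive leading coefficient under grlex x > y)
2*x^2 + y^2 - x - 3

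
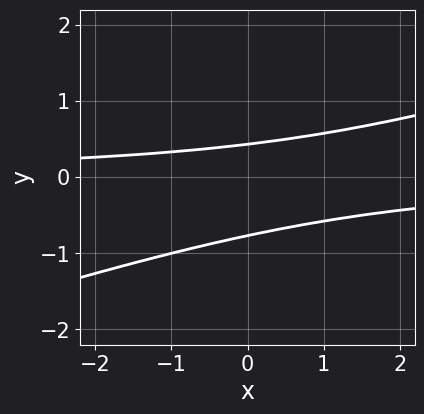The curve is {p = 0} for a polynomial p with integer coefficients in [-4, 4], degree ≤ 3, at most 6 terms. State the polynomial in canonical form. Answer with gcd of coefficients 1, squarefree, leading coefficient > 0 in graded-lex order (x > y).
x*y - 3*y^2 - y + 1

(a) Degree: the shape is more complex than any degree-1 curve, so deg p = 2.
(b) Against the integer gridlines: the curve avoids every integer x-axis point in the box.
(c) Putting this together gives p.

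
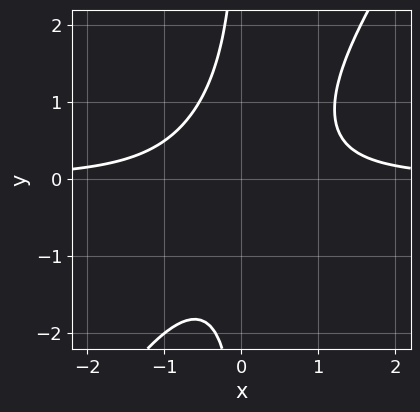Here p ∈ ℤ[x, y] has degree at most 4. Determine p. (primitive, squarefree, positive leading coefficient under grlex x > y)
Degree: the shape is more complex than any degree-2 curve, so deg p = 3.
From the visible intercepts: no x-intercept at any integer in the box; it misses every integer gridline on the y-axis.
Together with the visible shape, these determine p as stated.

3*x^2*y - 2*x*y^2 - 2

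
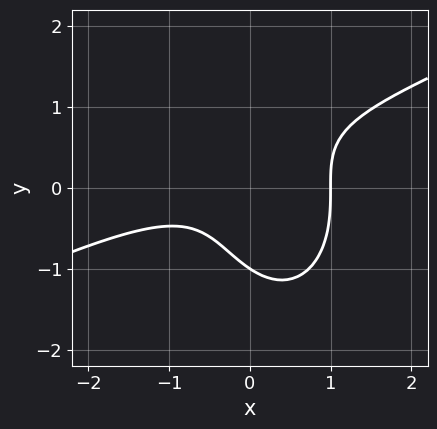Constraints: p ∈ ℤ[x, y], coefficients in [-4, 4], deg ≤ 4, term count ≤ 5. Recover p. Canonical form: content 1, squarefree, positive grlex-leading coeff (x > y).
(a) The degree is 3 — no degree-2 curve has this shape.
(b) Checking where it meets the axes: it crosses the y-axis at the gridline y = -1; it meets the x-axis at x = 1 (among the integer gridlines).
(c) Assembling these constraints gives the stated polynomial.

x^3 - 2*x^2*y - y^3 + 2*x*y - 1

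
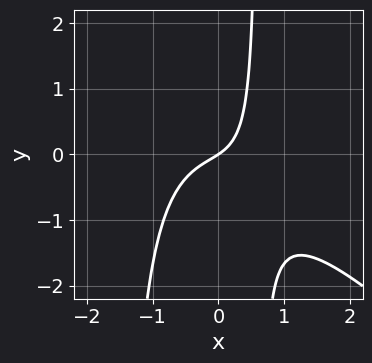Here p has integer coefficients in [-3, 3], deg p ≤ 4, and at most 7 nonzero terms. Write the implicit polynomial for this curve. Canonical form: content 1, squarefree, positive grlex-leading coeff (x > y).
3*x^3 + 3*x^2*y + 3*x*y + 2*x - 3*y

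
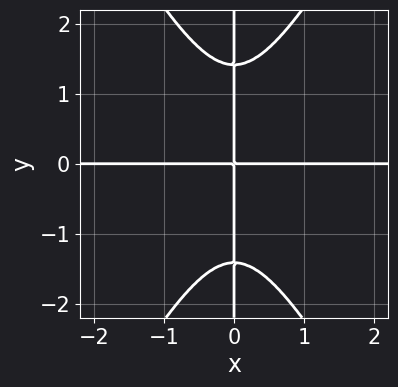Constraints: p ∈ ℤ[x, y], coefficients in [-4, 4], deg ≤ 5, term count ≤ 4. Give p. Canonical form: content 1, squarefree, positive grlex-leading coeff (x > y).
3*x^3*y - x*y^3 + 2*x*y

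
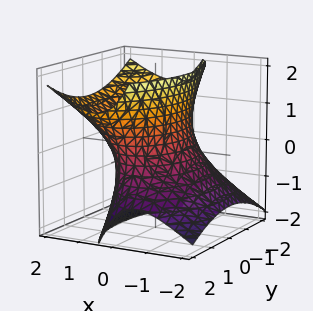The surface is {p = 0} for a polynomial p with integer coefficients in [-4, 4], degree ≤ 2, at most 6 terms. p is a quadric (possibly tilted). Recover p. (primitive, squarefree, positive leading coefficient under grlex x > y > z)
2*x^2 - 2*x*z + y^2 - z^2 - 2

First, the degree is 2 — no degree-1 surface has this shape.
Then, reading off the gridlines: it misses every integer gridline on the z-axis; among the integer gridlines, it crosses the x-axis at x ∈ {-1, 1}.
Finally, fitting integer coefficients to these (and the overall shape) gives p.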